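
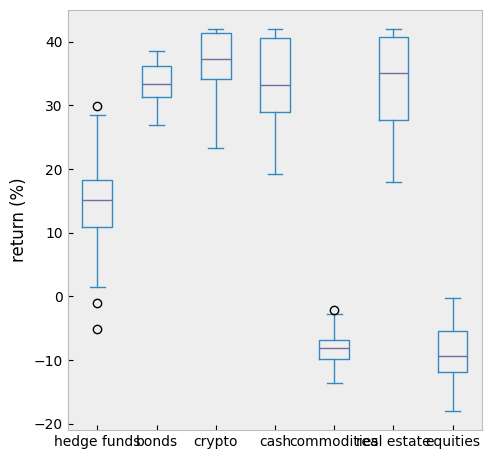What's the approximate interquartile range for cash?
≈ 10

Q3 ≈ 40, Q1 ≈ 30; IQR ≈ 10.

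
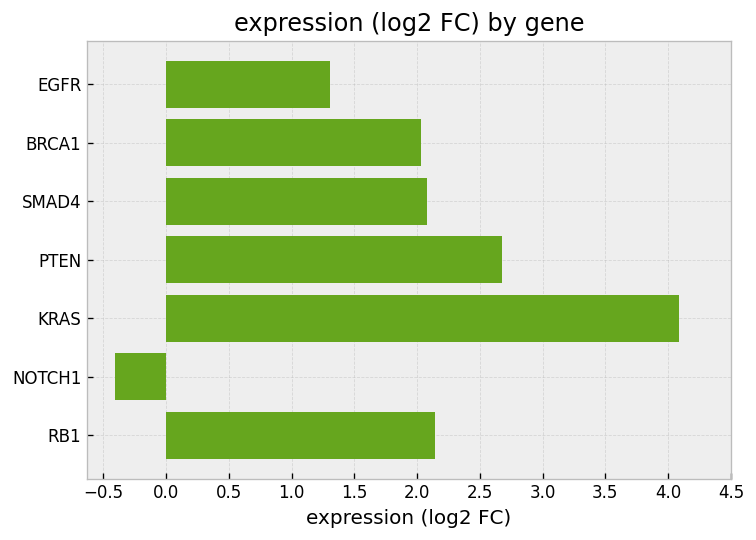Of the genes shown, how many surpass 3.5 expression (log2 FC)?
1

Above 3.5: KRAS.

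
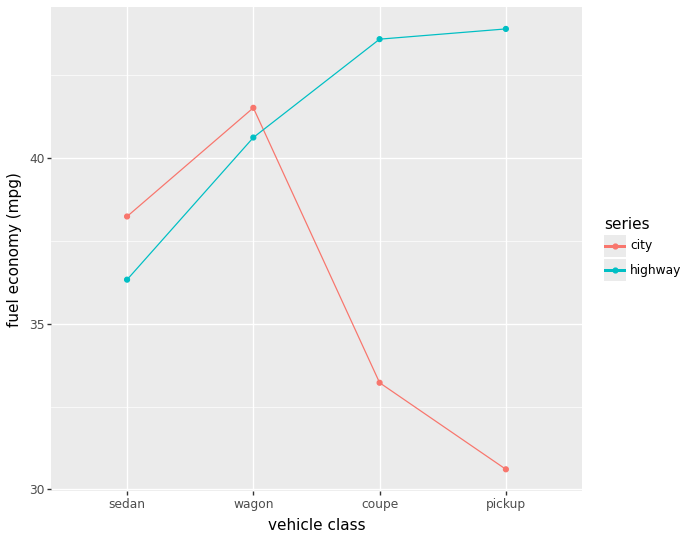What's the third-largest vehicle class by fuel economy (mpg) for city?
coupe

Top 4 for city: wagon ≈ 42, sedan ≈ 38, coupe ≈ 34, pickup ≈ 30.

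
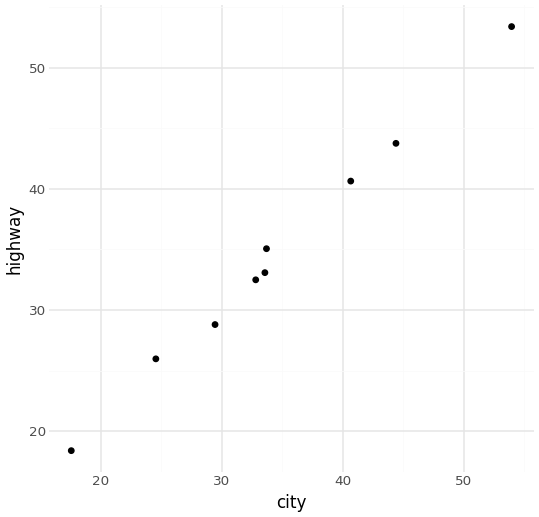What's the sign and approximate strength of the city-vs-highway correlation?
positive, strong

Points are positively correlated; strong (|r| ≈ 1.0).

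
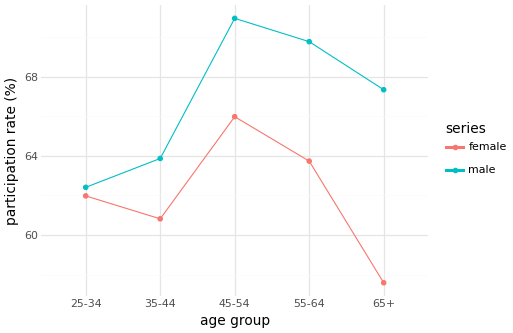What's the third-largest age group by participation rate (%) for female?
Top 4 for female: 45-54 ≈ 66, 55-64 ≈ 64, 25-34 ≈ 62, 35-44 ≈ 60.

25-34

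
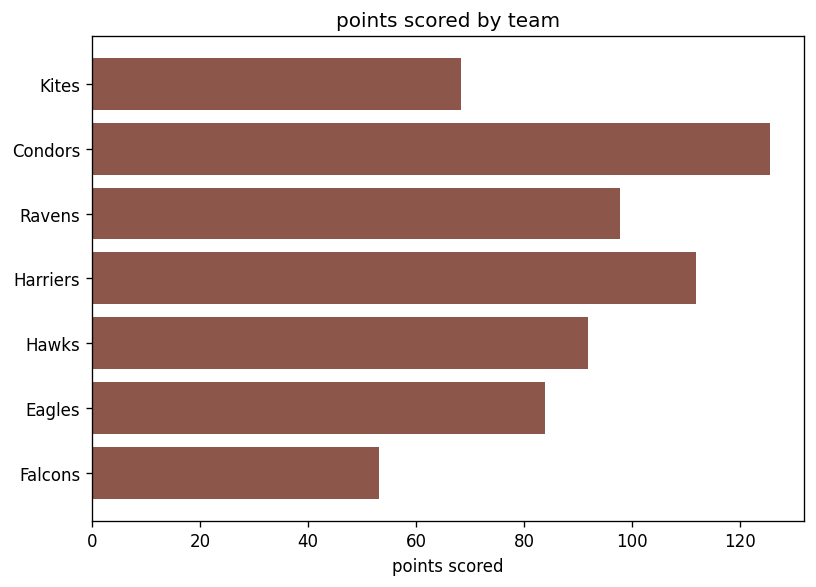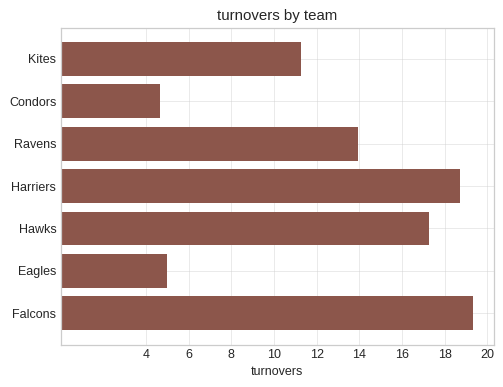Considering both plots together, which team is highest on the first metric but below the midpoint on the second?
Condors

Chart 2 median turnovers ≈ 14; below-median teams: Kites, Condors, Eagles. Among those, Condors has the highest points scored (≈ 120).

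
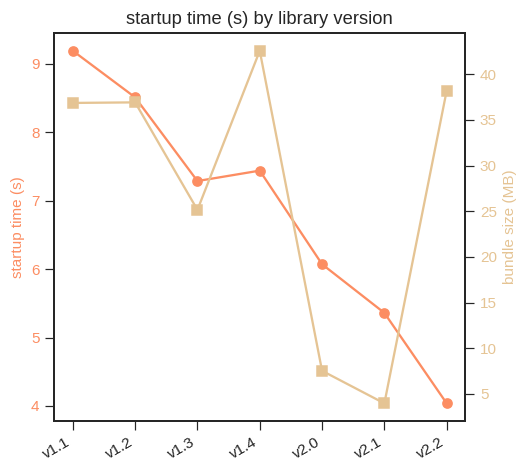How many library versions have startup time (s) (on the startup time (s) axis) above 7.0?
Above 7.0: v1.1, v1.2, v1.3, v1.4.

4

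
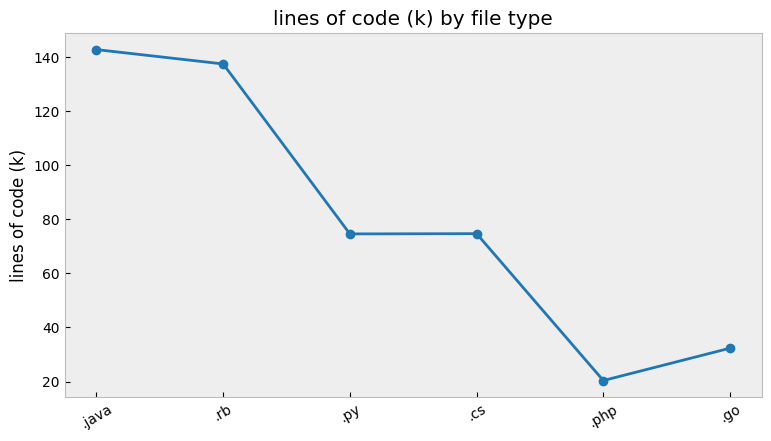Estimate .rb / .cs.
.rb ≈ 140, .cs ≈ 80; 140/80 ≈ 1.75.

≈ 1.75×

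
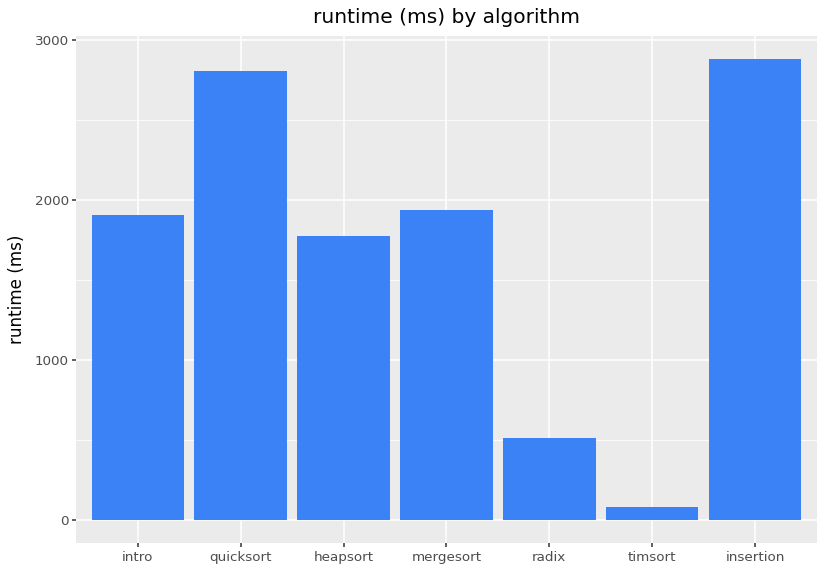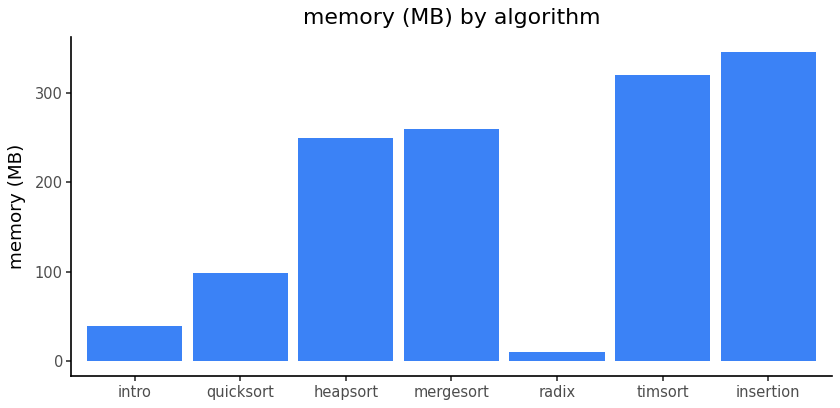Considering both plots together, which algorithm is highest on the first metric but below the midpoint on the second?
quicksort

Chart 2 median memory (MB) ≈ 250; below-median algorithms: intro, quicksort, radix. Among those, quicksort has the highest runtime (ms) (≈ 3000).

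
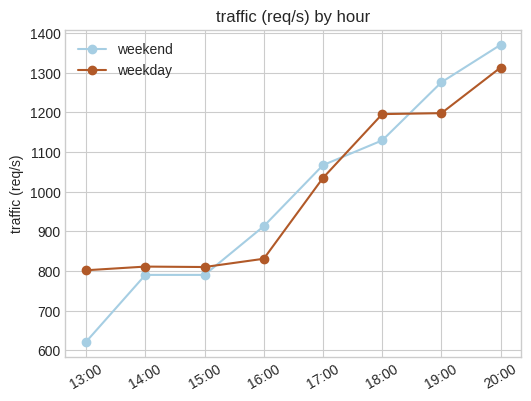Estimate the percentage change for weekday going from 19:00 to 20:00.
19:00 ≈ 1200, 20:00 ≈ 1300; (1300 − 1200) / 1200 ≈ +8.3%.

≈ +8.3%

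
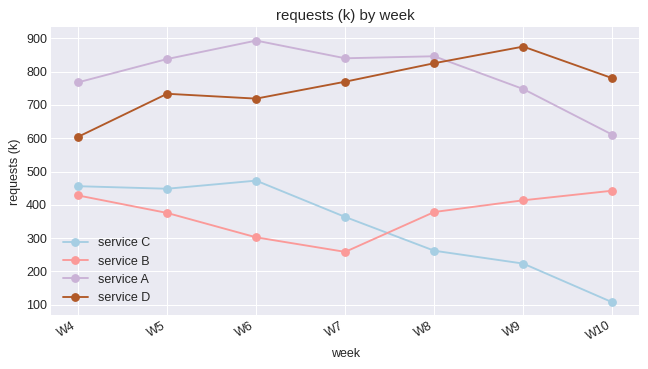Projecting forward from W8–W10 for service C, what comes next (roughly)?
Last three: 300, 200, 100 → slope ≈ -100/step → next ≈ 0.

≈ 0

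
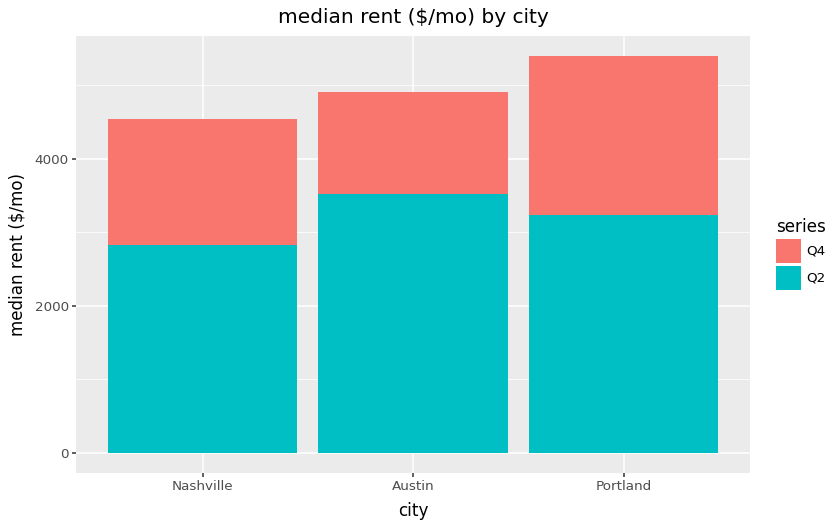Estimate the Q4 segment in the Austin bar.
≈ 1500

Q4 top ≈ 5000, bottom ≈ 3500; segment ≈ 1500.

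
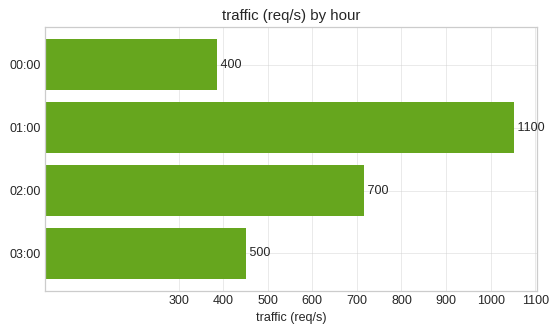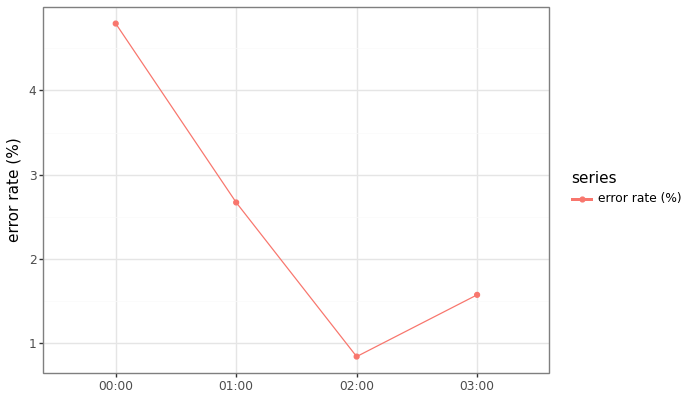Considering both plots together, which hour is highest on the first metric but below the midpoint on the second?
02:00

Chart 2 median error rate (%) ≈ 2; below-median hours: 02:00, 03:00. Among those, 02:00 has the highest traffic (req/s) (≈ 700).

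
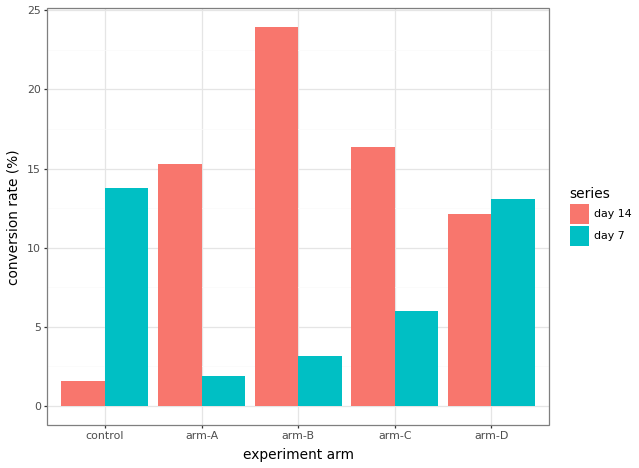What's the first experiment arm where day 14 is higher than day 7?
arm-A

control: day 14 ≈ 2 vs day 7 ≈ 14 (not yet); arm-A: day 14 ≈ 16 vs day 7 ≈ 2 (first crossover).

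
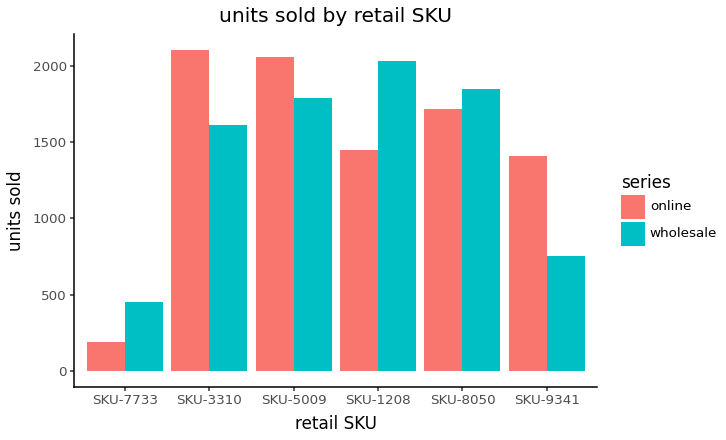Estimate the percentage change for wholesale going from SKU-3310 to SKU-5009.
≈ +12.5%

SKU-3310 ≈ 1600, SKU-5009 ≈ 1800; (1800 − 1600) / 1600 ≈ +12.5%.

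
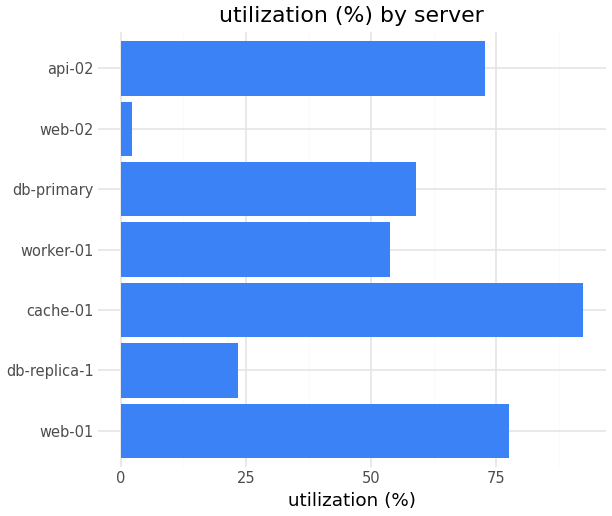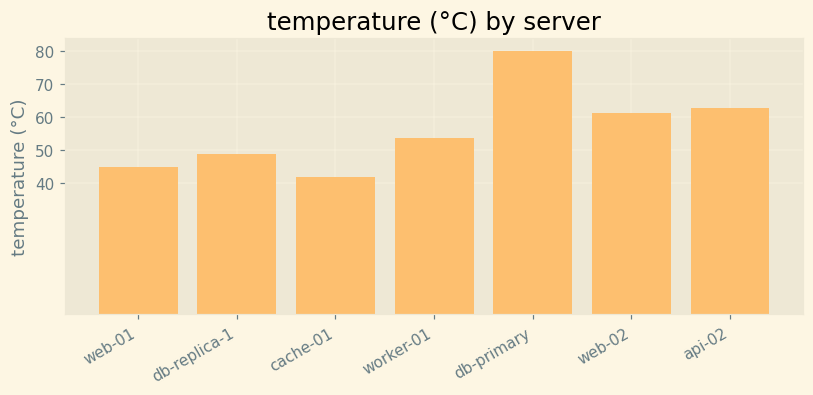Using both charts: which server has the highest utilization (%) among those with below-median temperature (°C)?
Chart 2 median temperature (°C) ≈ 50; below-median servers: web-01, db-replica-1, cache-01. Among those, cache-01 has the highest utilization (%) (≈ 90).

cache-01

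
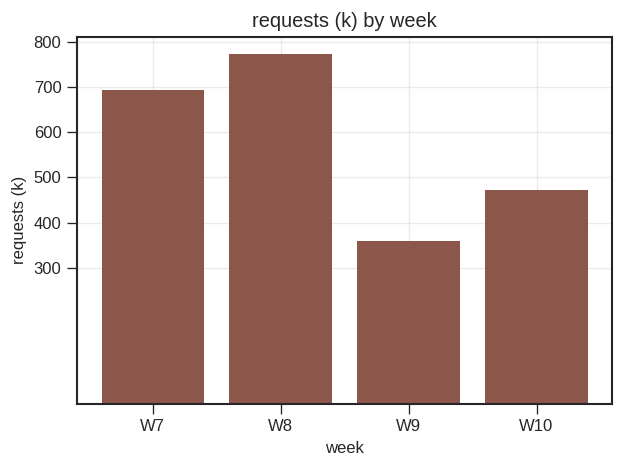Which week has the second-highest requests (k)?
Top 3: W8 ≈ 800, W7 ≈ 700, W10 ≈ 500.

W7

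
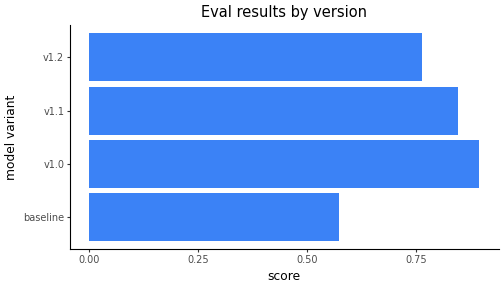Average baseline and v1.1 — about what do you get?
≈ 0.7

(0.6 + 0.8) / 2 ≈ 0.7.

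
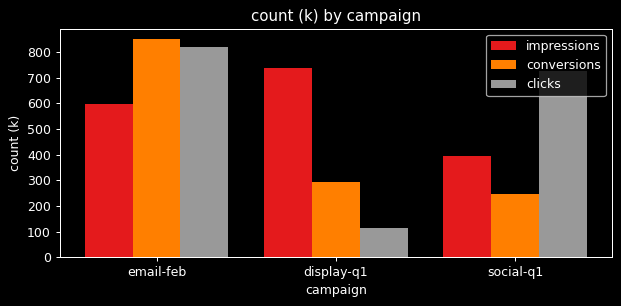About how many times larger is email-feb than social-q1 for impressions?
email-feb ≈ 600, social-q1 ≈ 400; 600/400 ≈ 1.5.

≈ 1.5×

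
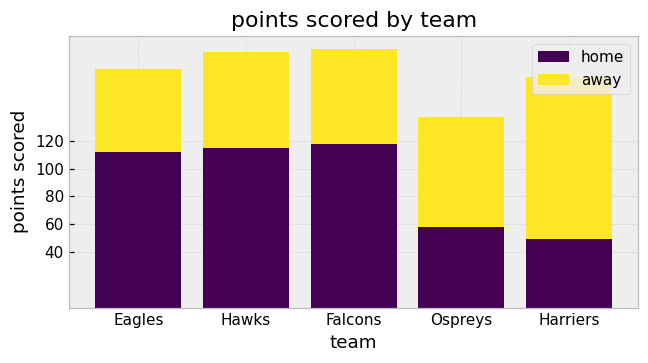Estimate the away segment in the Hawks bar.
away top ≈ 180, bottom ≈ 120; segment ≈ 60.

≈ 60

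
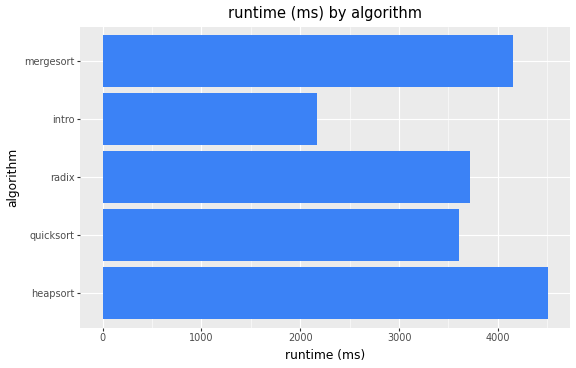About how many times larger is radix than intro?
radix ≈ 3500, intro ≈ 2000; 3500/2000 ≈ 1.75.

≈ 1.75×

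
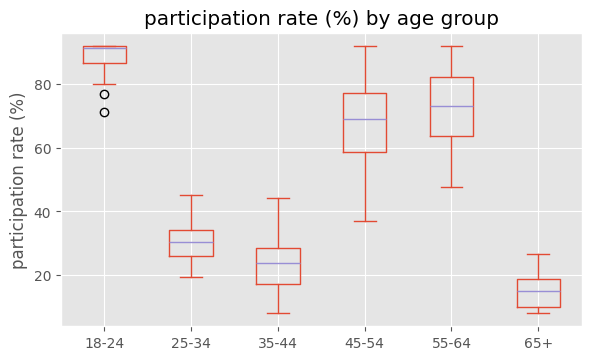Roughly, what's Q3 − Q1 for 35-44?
≈ 10

Q3 ≈ 30, Q1 ≈ 20; IQR ≈ 10.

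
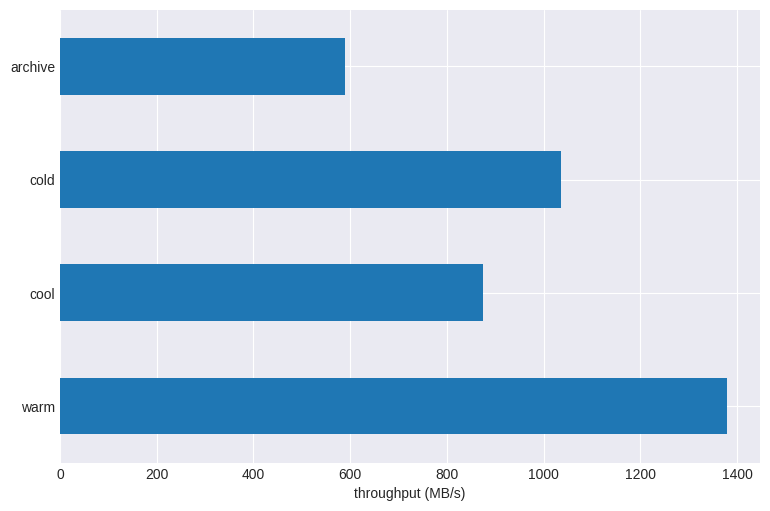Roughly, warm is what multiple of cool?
warm ≈ 1400, cool ≈ 800; 1400/800 ≈ 1.75.

≈ 1.75×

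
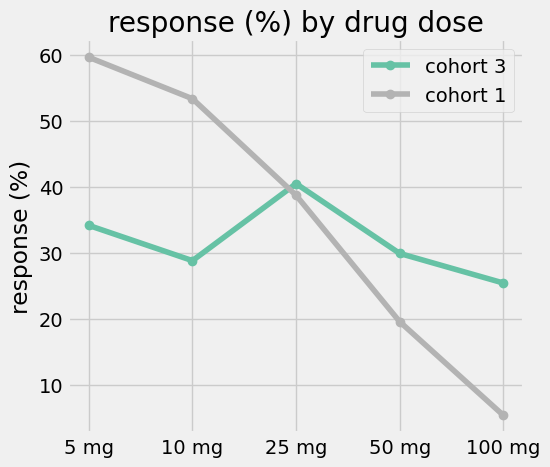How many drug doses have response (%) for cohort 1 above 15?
Above 15: 5 mg, 10 mg, 25 mg, 50 mg.

4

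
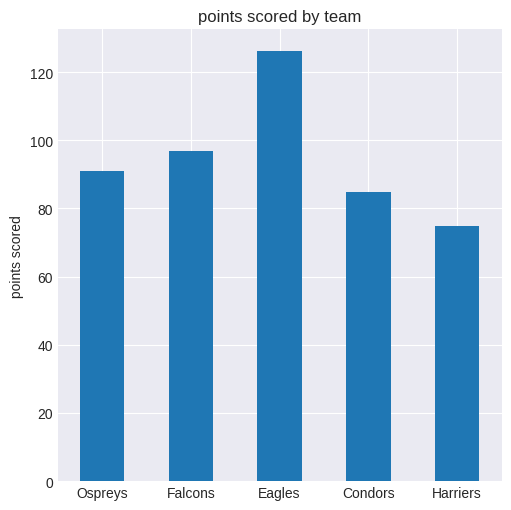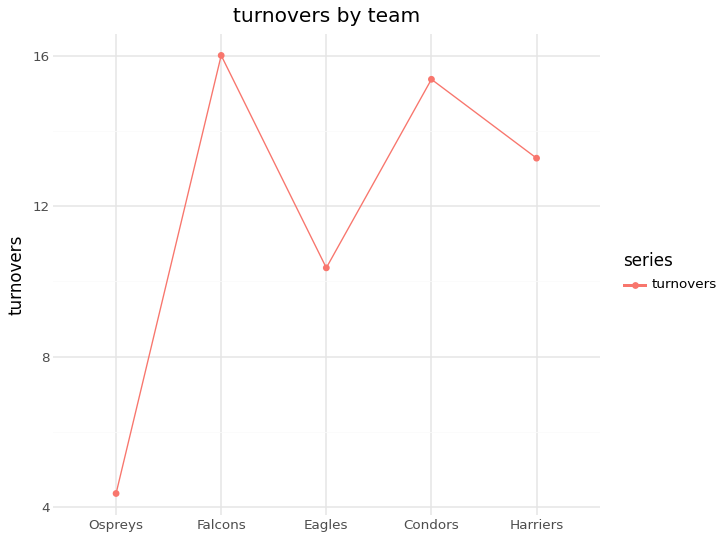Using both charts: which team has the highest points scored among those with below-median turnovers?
Eagles

Chart 2 median turnovers ≈ 14; below-median teams: Ospreys, Eagles. Among those, Eagles has the highest points scored (≈ 120).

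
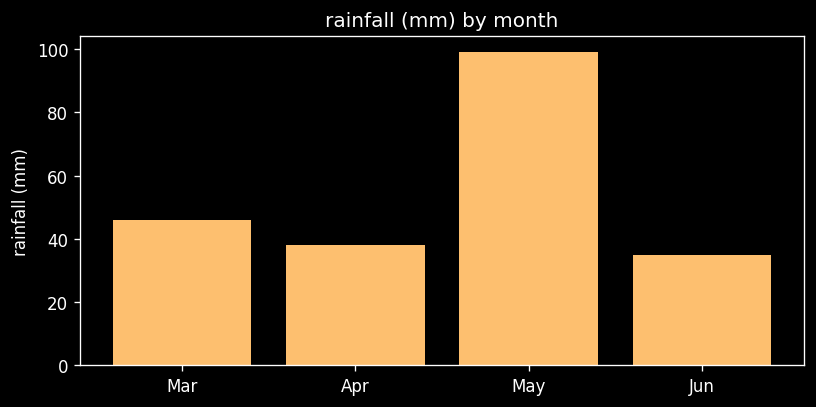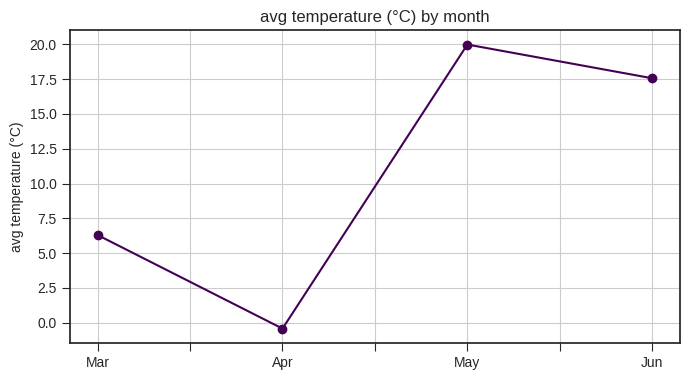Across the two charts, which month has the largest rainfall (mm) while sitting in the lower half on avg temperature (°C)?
Chart 2 median avg temperature (°C) ≈ 12; below-median months: Mar, Apr. Among those, Mar has the highest rainfall (mm) (≈ 50).

Mar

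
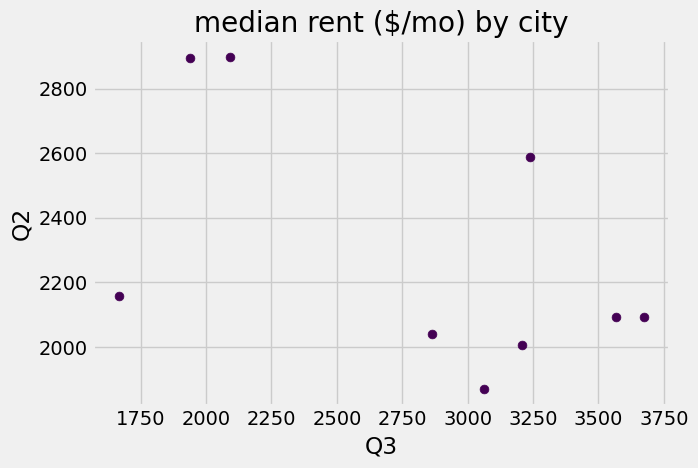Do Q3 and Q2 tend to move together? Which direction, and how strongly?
negative, moderate

Points are negatively correlated; moderate (|r| ≈ 0.5).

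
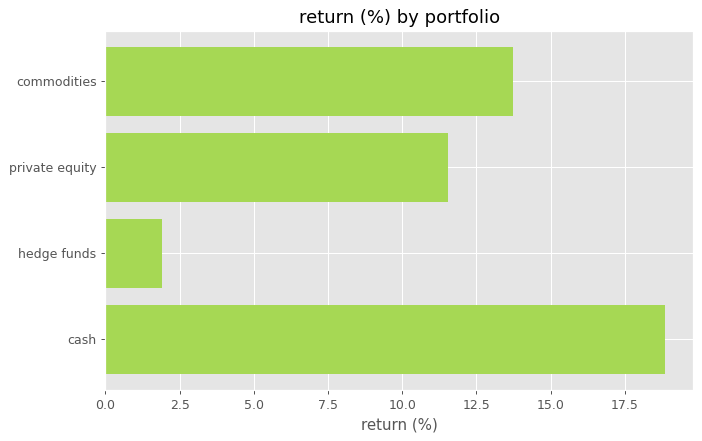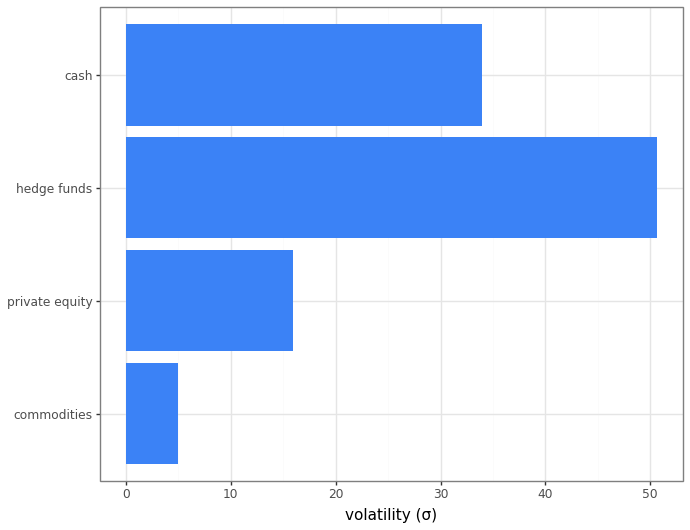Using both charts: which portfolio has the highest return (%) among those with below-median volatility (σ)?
Chart 2 median volatility (σ) ≈ 25; below-median portfolios: commodities, private equity. Among those, commodities has the highest return (%) (≈ 14).

commodities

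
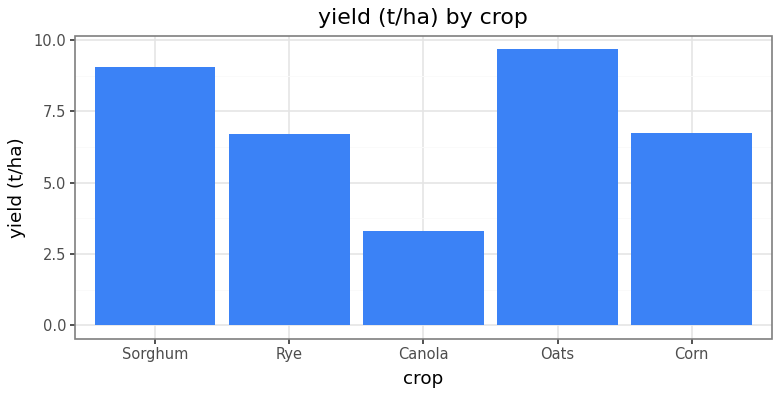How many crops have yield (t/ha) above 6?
Above 6: Sorghum, Rye, Oats, Corn.

4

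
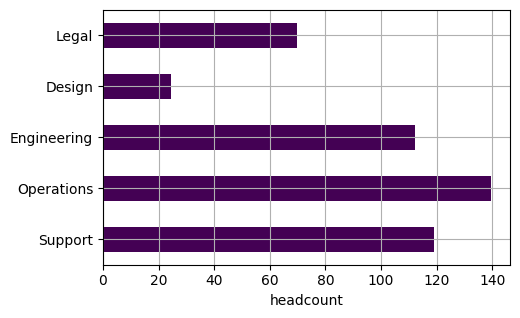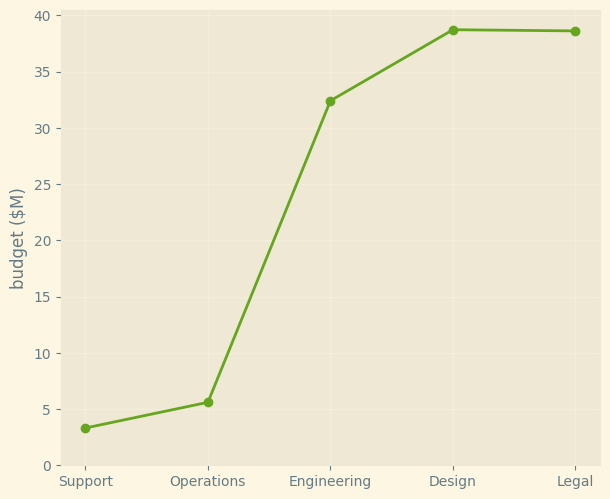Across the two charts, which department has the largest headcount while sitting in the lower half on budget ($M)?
Chart 2 median budget ($M) ≈ 30; below-median departments: Support, Operations. Among those, Operations has the highest headcount (≈ 140).

Operations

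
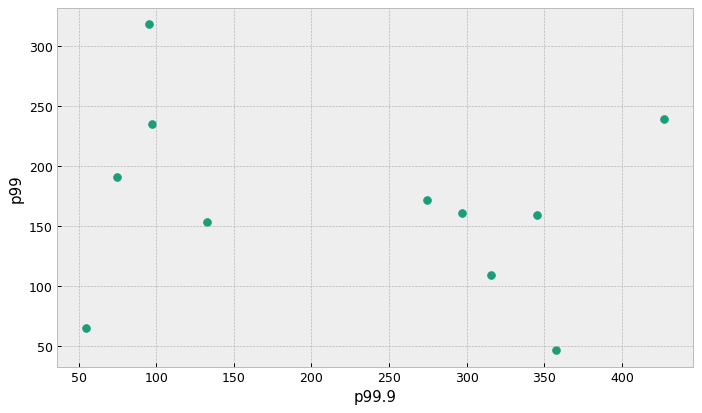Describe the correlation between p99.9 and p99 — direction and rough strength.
Points are roughly uncorrelated; weak (|r| ≈ 0.2).

no clear correlation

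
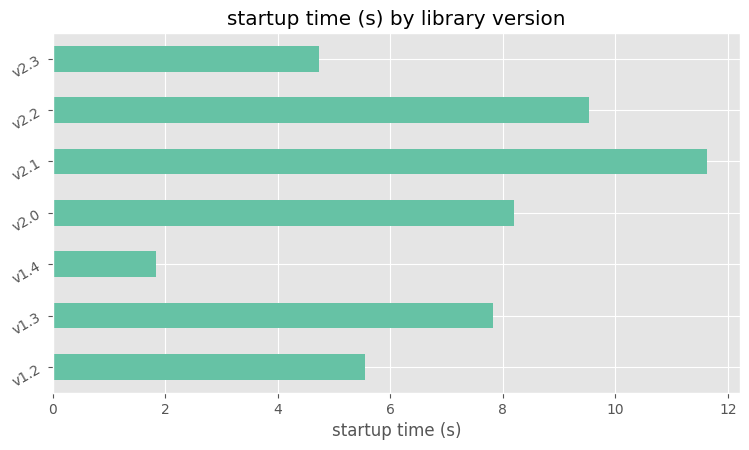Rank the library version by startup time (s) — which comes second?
Top 3: v2.1 ≈ 12, v2.2 ≈ 10, v2.0 ≈ 8.

v2.2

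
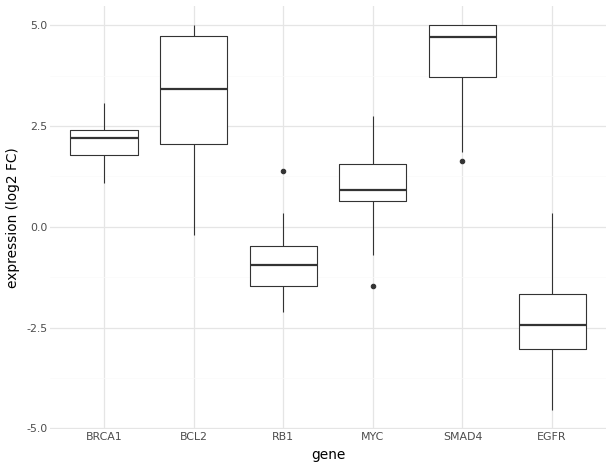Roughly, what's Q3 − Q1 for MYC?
Q3 ≈ 1.5, Q1 ≈ 0.5; IQR ≈ 1.0.

≈ 1.0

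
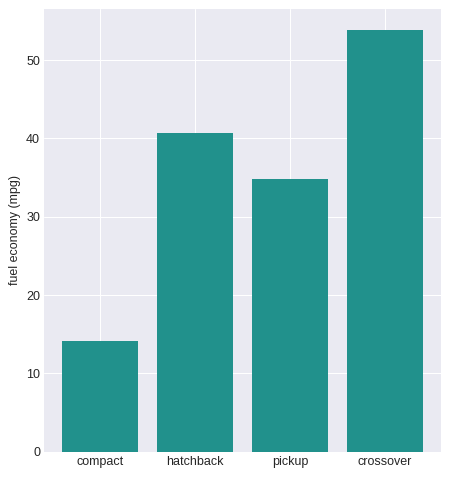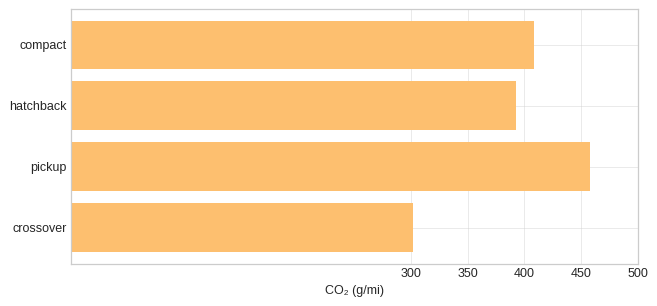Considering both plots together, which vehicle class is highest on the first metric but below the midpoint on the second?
Chart 2 median CO₂ (g/mi) ≈ 400; below-median vehicle classes: hatchback, crossover. Among those, crossover has the highest fuel economy (mpg) (≈ 55).

crossover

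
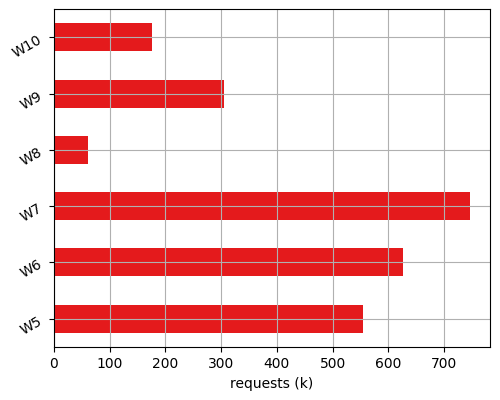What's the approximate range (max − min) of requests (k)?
≈ 600

Max W7 ≈ 700, min W8 ≈ 100; range ≈ 600.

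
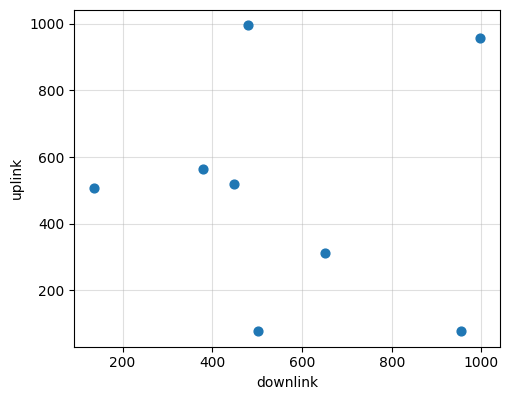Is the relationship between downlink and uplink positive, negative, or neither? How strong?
Points are roughly uncorrelated; weak (|r| ≈ 0.0).

no clear correlation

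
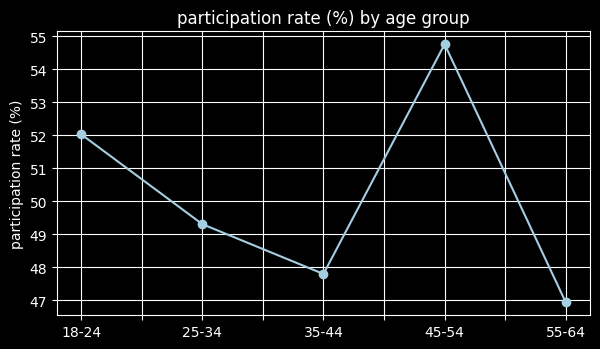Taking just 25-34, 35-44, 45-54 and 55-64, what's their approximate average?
≈ 50

(49 + 48 + 55 + 47) / 4 ≈ 50.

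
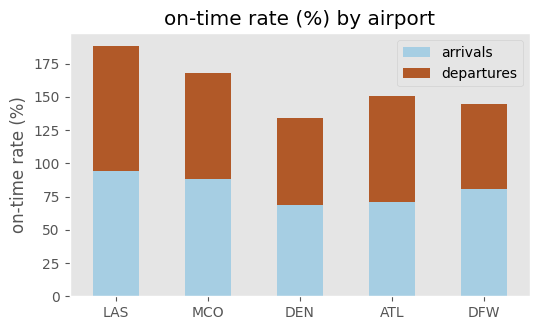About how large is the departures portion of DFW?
departures top ≈ 140, bottom ≈ 80; segment ≈ 60.

≈ 60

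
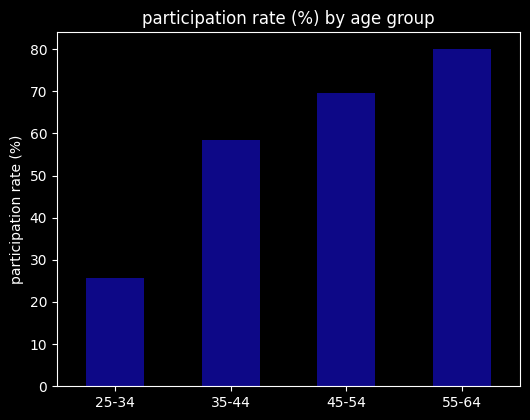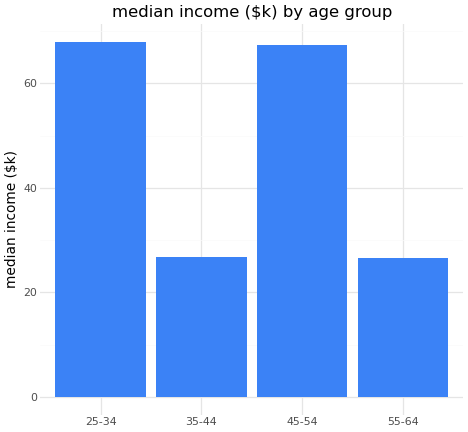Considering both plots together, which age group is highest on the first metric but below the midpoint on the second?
Chart 2 median median income ($k) ≈ 50; below-median age groups: 35-44, 55-64. Among those, 55-64 has the highest participation rate (%) (≈ 80).

55-64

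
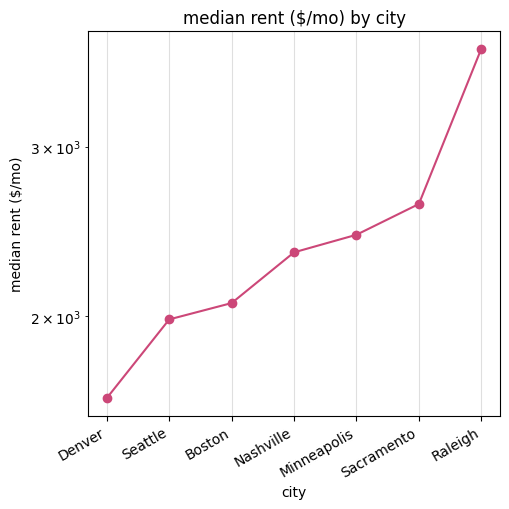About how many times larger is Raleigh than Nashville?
≈ 1.58×

Raleigh ≈ 3800, Nashville ≈ 2400; 3800/2400 ≈ 1.58.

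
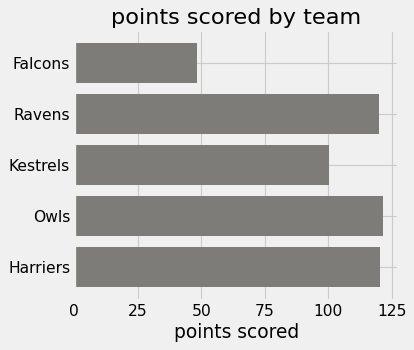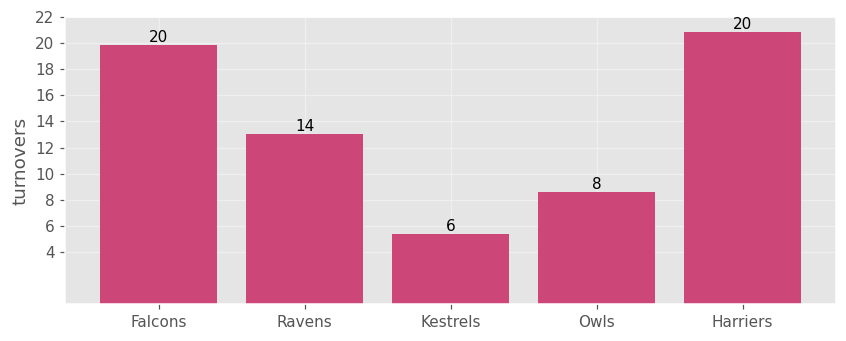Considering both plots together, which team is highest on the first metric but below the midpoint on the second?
Owls

Chart 2 median turnovers ≈ 14; below-median teams: Kestrels, Owls. Among those, Owls has the highest points scored (≈ 120).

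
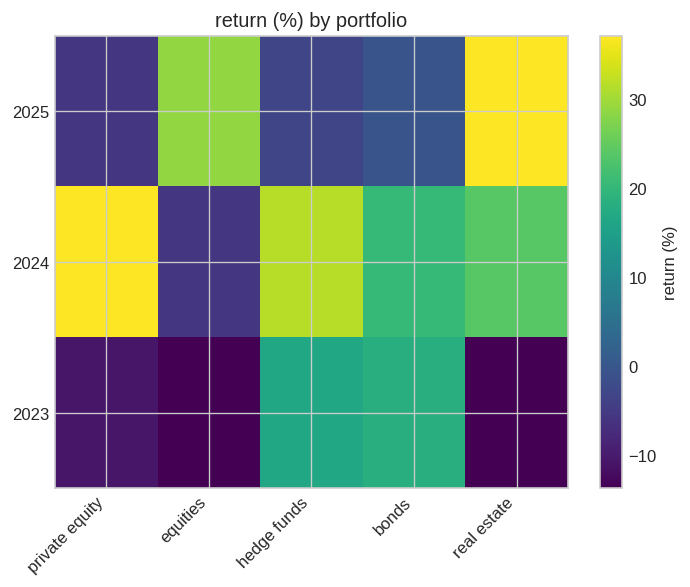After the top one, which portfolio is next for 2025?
Top 3 for 2025: real estate ≈ 35, equities ≈ 30, bonds ≈ 0.

equities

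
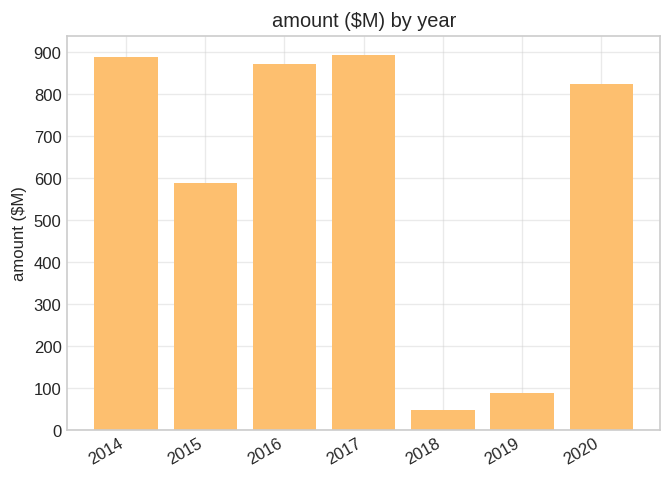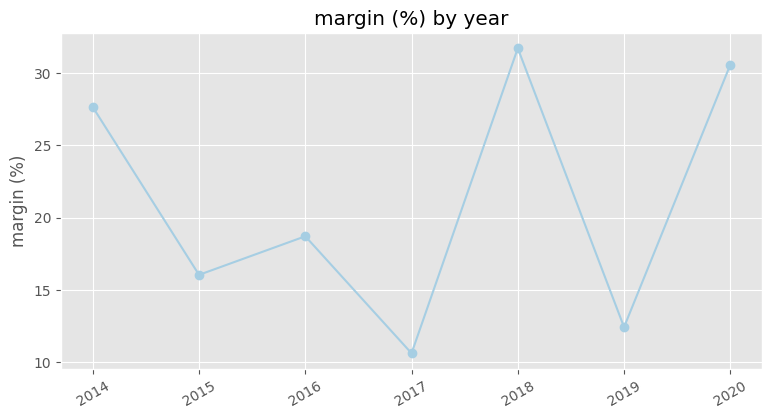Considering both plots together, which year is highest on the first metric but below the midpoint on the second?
Chart 2 median margin (%) ≈ 20; below-median years: 2015, 2017, 2019. Among those, 2017 has the highest amount ($M) (≈ 900).

2017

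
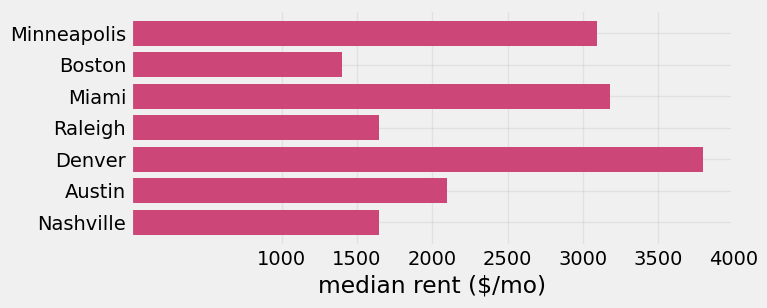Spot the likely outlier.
Denver ≈ 4000; the rest sit between ≈ 1500 and ≈ 3000.

Denver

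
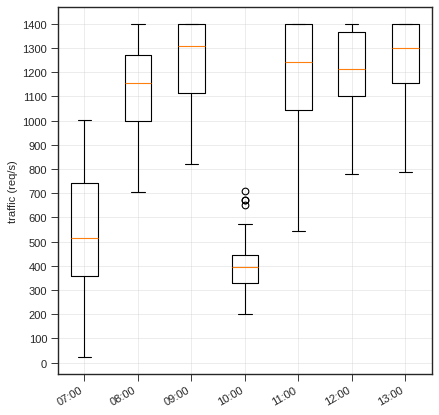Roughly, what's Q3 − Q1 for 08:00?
Q3 ≈ 1300, Q1 ≈ 1000; IQR ≈ 300.

≈ 300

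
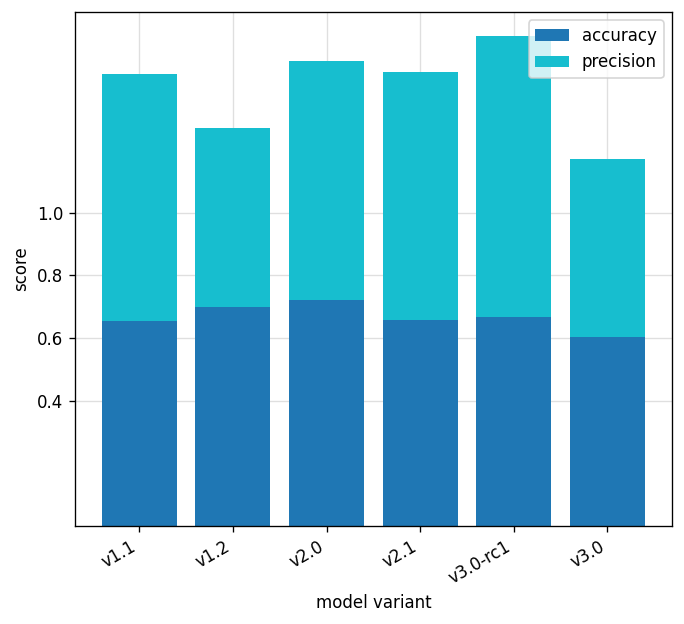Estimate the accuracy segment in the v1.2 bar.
≈ 0.6

accuracy top ≈ 0.6, bottom ≈ 0.0; segment ≈ 0.6.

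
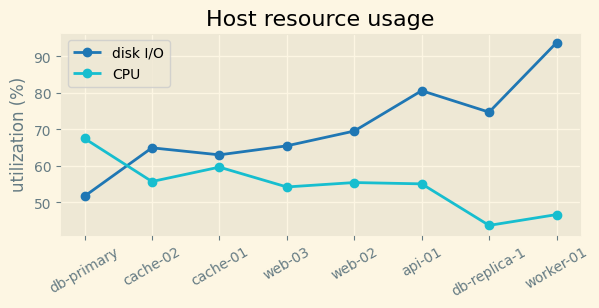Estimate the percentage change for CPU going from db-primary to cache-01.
≈ -14.3%

db-primary ≈ 70, cache-01 ≈ 60; (60 − 70) / 70 ≈ -14.3%.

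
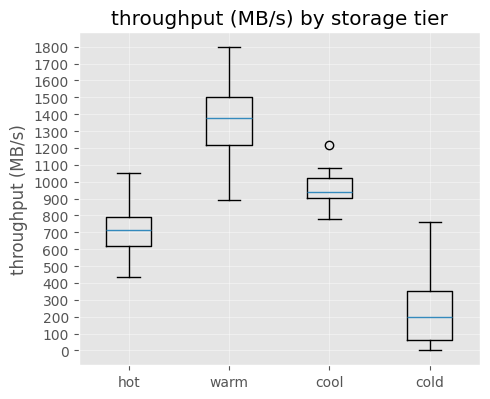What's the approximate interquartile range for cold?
Q3 ≈ 400, Q1 ≈ 100; IQR ≈ 300.

≈ 300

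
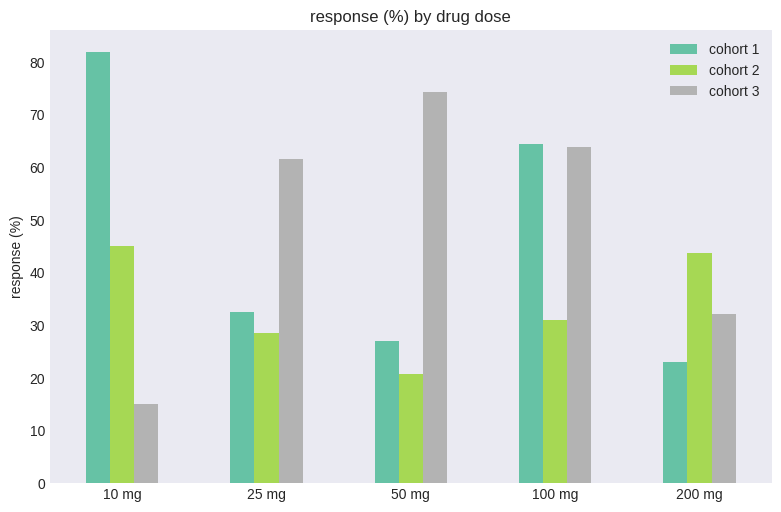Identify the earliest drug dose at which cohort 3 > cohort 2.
25 mg

10 mg: cohort 3 ≈ 20 vs cohort 2 ≈ 50 (not yet); 25 mg: cohort 3 ≈ 60 vs cohort 2 ≈ 30 (first crossover).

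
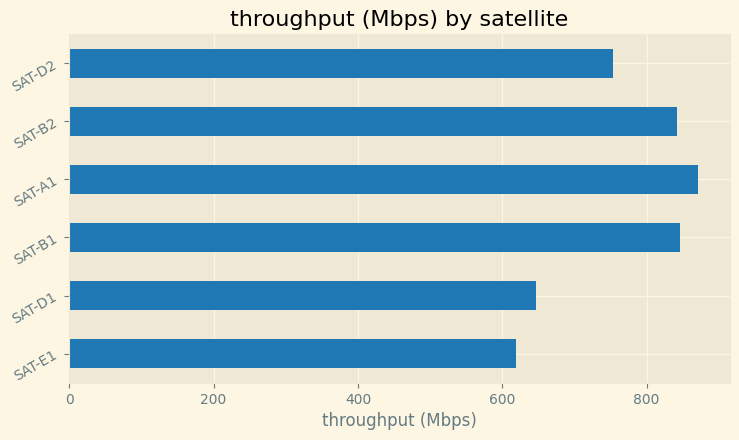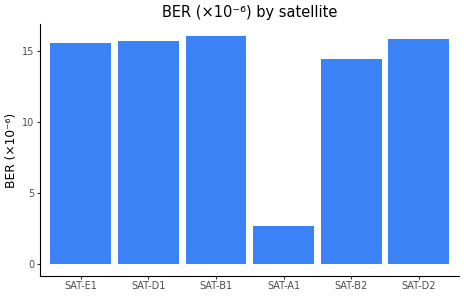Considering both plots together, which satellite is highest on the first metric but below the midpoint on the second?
Chart 2 median BER (×10⁻⁶) ≈ 16; below-median satellites: SAT-E1, SAT-A1, SAT-B2. Among those, SAT-A1 has the highest throughput (Mbps) (≈ 900).

SAT-A1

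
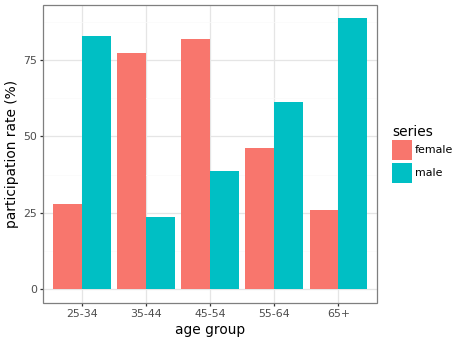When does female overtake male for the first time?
25-34: female ≈ 30 vs male ≈ 80 (not yet); 35-44: female ≈ 80 vs male ≈ 20 (first crossover).

35-44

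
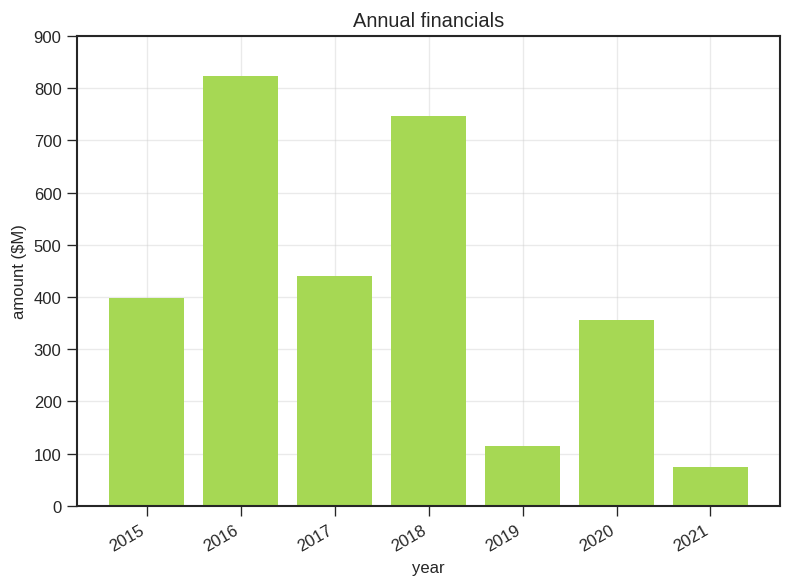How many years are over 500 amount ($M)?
Above 500: 2016, 2018.

2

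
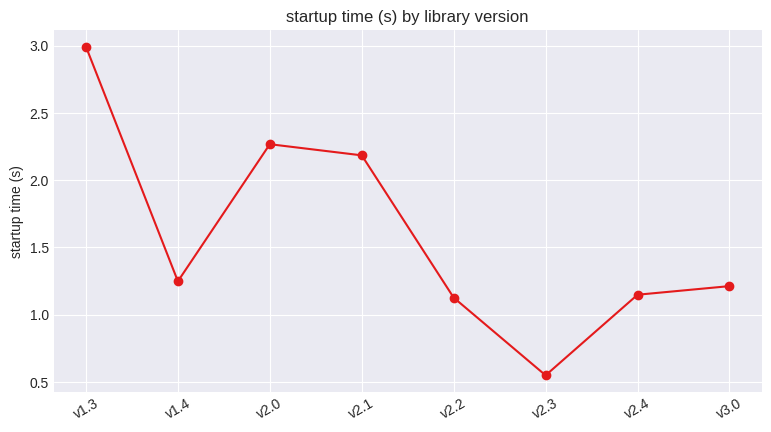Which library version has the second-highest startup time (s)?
Top 3: v1.3 ≈ 3.0, v2.0 ≈ 2.5, v2.1 ≈ 2.0.

v2.0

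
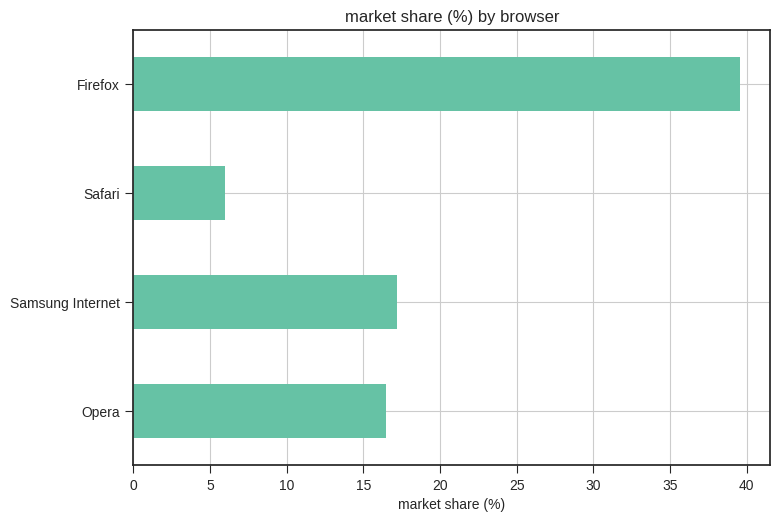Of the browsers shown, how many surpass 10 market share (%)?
Above 10: Opera, Samsung Internet, Firefox.

3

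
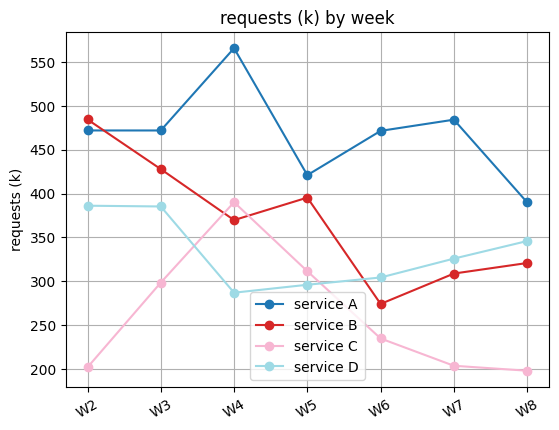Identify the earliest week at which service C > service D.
W4

W3: service C ≈ 300 vs service D ≈ 400 (not yet); W4: service C ≈ 400 vs service D ≈ 300 (first crossover).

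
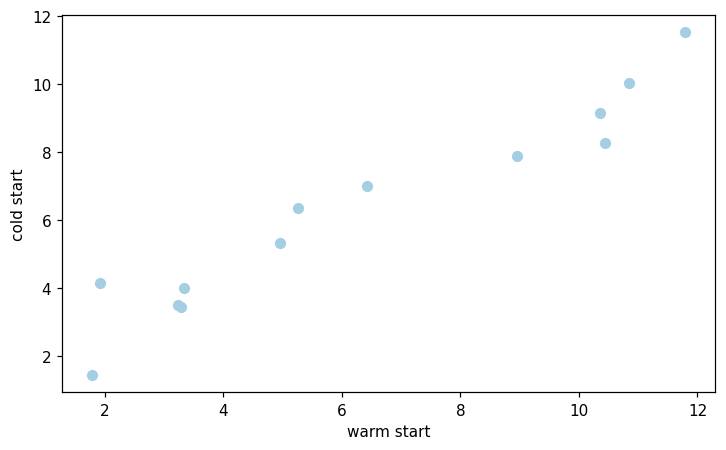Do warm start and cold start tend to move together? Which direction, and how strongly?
positive, strong

Points are positively correlated; strong (|r| ≈ 1.0).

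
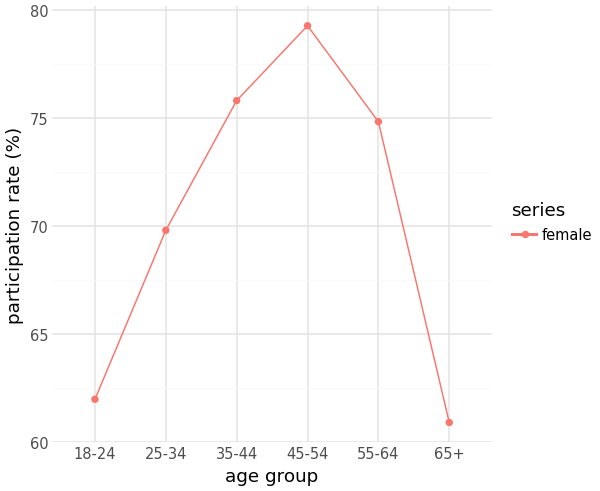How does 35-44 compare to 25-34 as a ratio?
35-44 ≈ 76, 25-34 ≈ 70; 76/70 ≈ 1.09.

≈ 1.09×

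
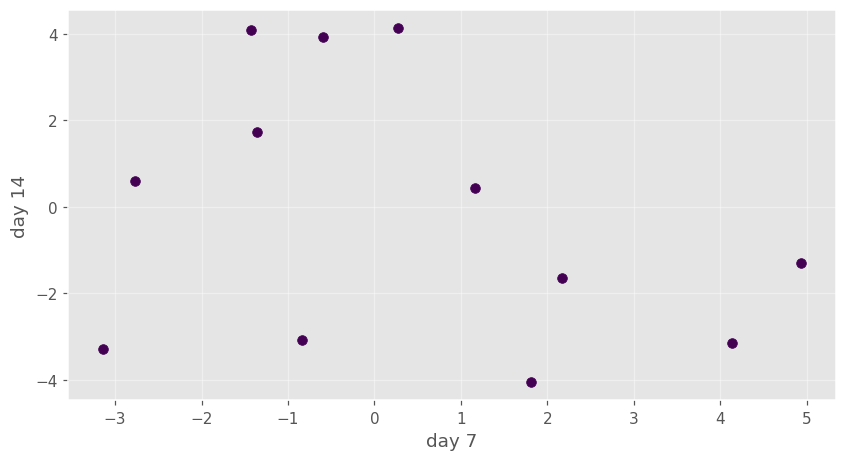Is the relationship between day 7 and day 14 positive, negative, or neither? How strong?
negative, weak

Points are negatively correlated; weak (|r| ≈ 0.3).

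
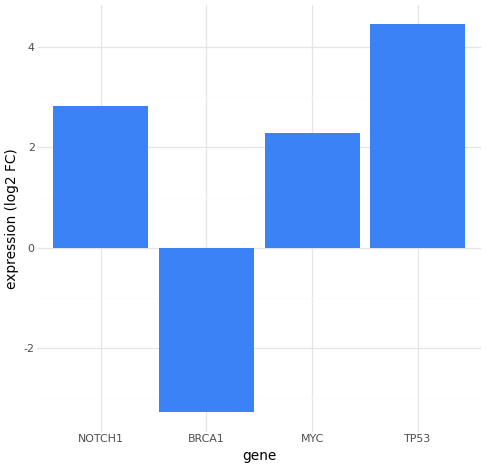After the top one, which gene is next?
NOTCH1

Top 3: TP53 ≈ 4, NOTCH1 ≈ 3, MYC ≈ 2.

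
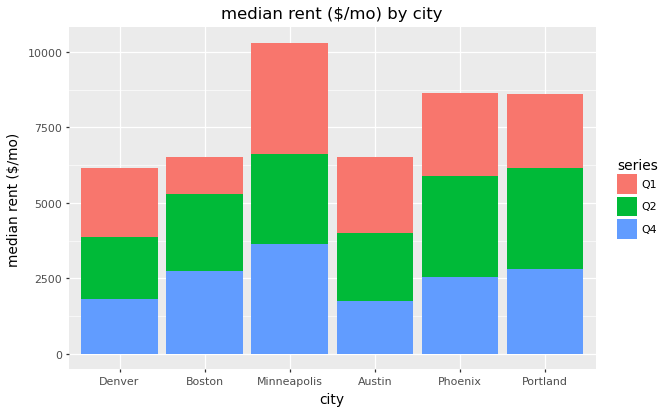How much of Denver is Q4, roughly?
Q4 top ≈ 2000, bottom ≈ 0; segment ≈ 2000.

≈ 2000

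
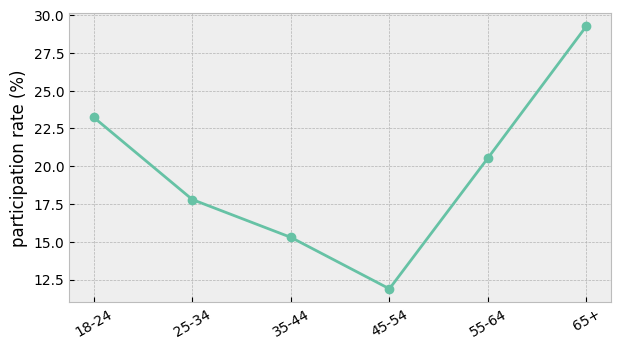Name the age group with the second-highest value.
Top 3: 65+ ≈ 30, 18-24 ≈ 24, 55-64 ≈ 20.

18-24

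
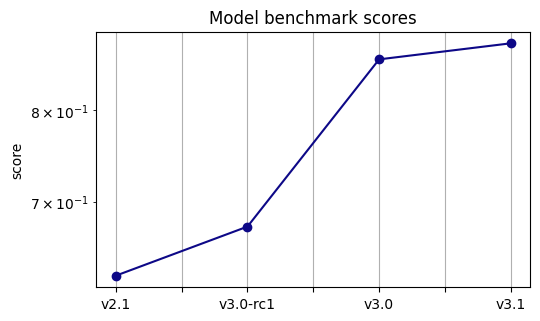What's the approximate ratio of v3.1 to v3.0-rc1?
≈ 1.29×

v3.1 ≈ 0.90, v3.0-rc1 ≈ 0.70; 0.90/0.70 ≈ 1.29.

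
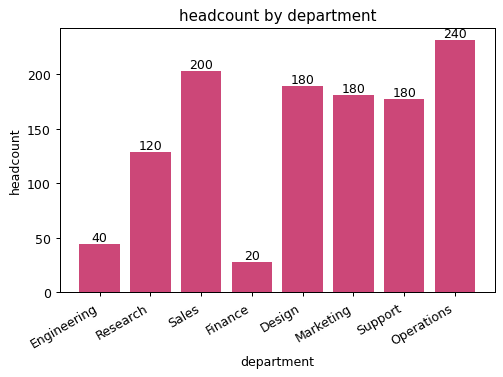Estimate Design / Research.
≈ 1.5×

Design ≈ 180, Research ≈ 120; 180/120 ≈ 1.5.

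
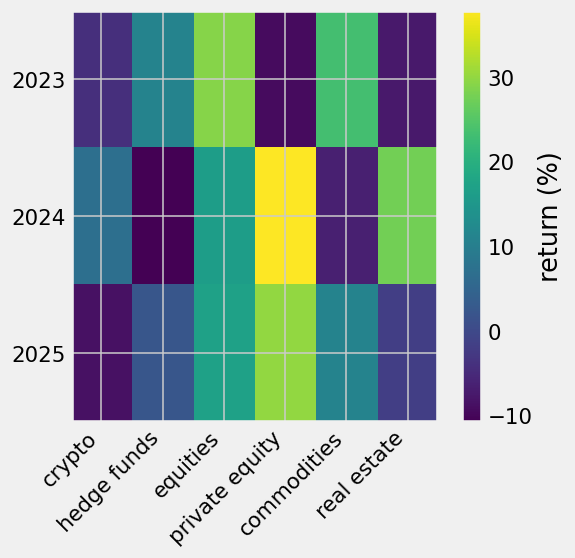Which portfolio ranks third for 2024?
equities

Top 4 for 2024: private equity ≈ 40, real estate ≈ 30, equities ≈ 15, crypto ≈ 5.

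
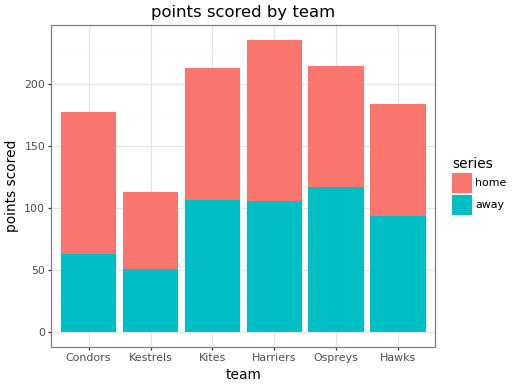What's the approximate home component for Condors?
≈ 120

home top ≈ 180, bottom ≈ 60; segment ≈ 120.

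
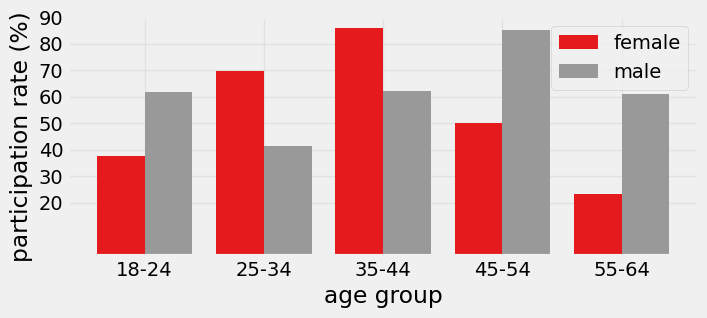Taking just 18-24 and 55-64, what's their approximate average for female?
(40 + 20) / 2 ≈ 30.

≈ 30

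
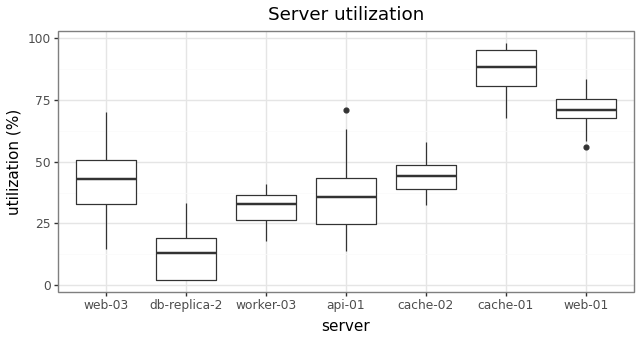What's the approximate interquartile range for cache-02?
≈ 10

Q3 ≈ 50, Q1 ≈ 40; IQR ≈ 10.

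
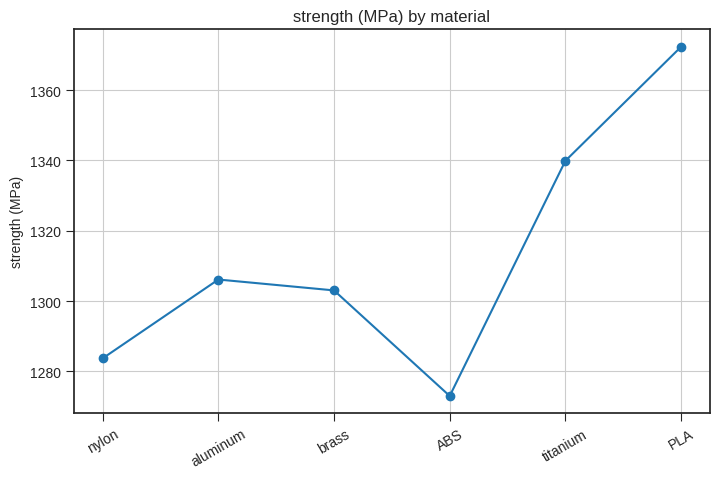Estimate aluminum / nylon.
aluminum ≈ 1310, nylon ≈ 1280; 1310/1280 ≈ 1.02.

≈ 1.02×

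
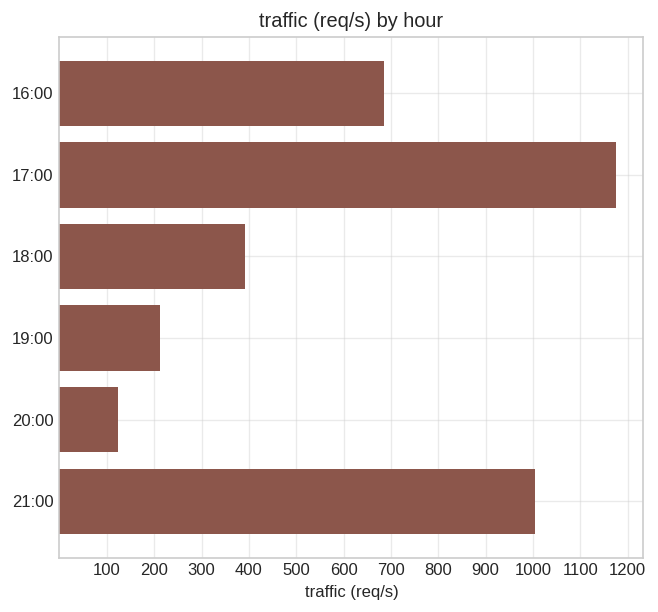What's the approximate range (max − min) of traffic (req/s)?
≈ 1100

Max 17:00 ≈ 1200, min 20:00 ≈ 100; range ≈ 1100.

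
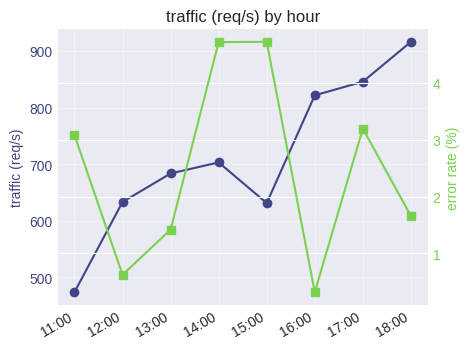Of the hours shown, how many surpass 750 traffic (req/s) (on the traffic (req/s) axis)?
Above 750: 16:00, 17:00, 18:00.

3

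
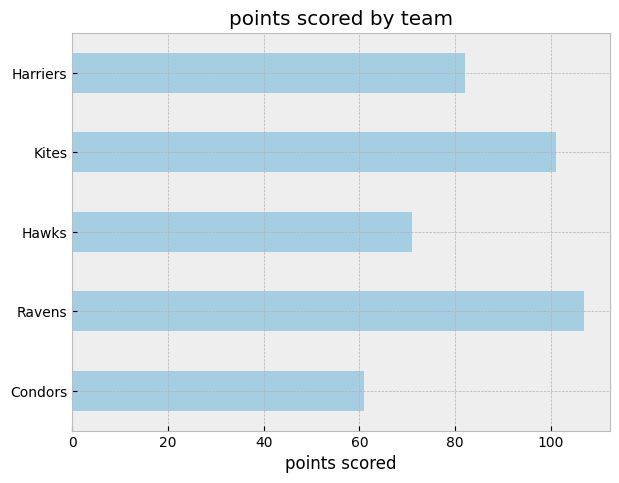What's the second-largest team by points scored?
Top 3: Ravens ≈ 110, Kites ≈ 100, Harriers ≈ 80.

Kites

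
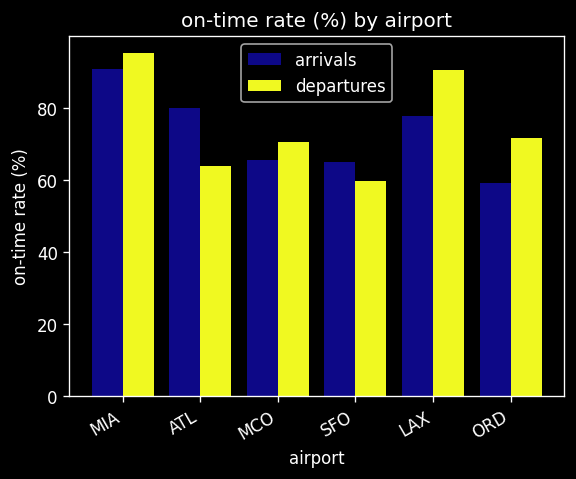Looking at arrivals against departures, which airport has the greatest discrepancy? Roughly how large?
ATL: arrivals ≈ 80, departures ≈ 60 → gap ≈ 20. Next-largest (LAX) is only ≈ 10.

ATL, ≈ 20 %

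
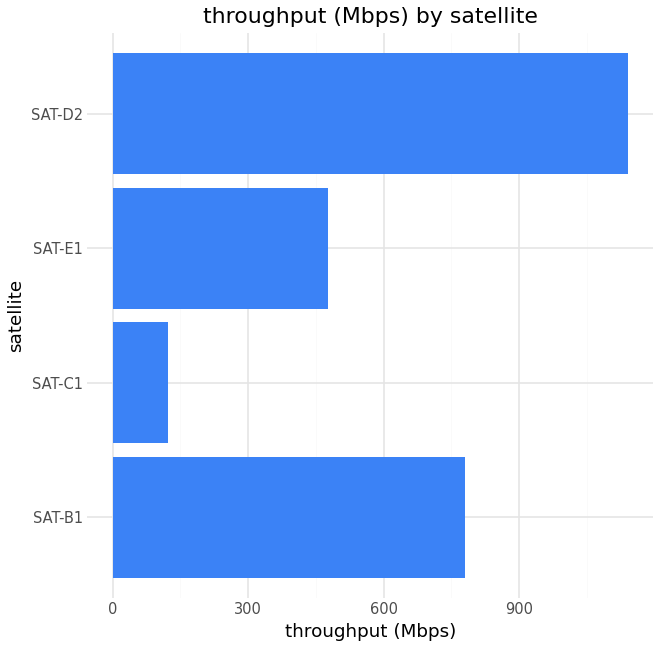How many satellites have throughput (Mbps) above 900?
1

Above 900: SAT-D2.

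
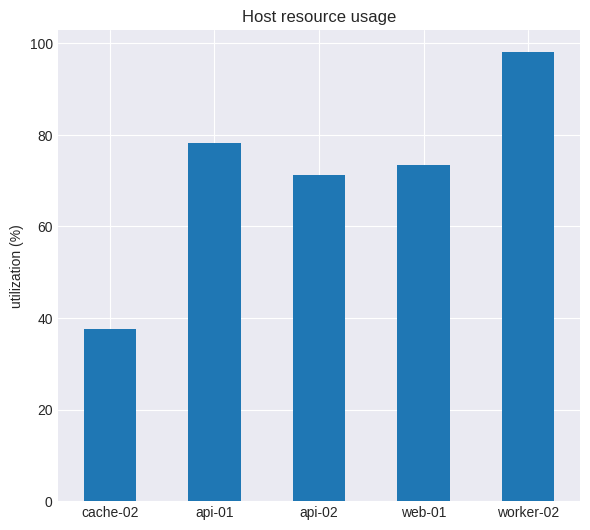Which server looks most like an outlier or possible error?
cache-02

cache-02 ≈ 40; the rest sit between ≈ 70 and ≈ 100.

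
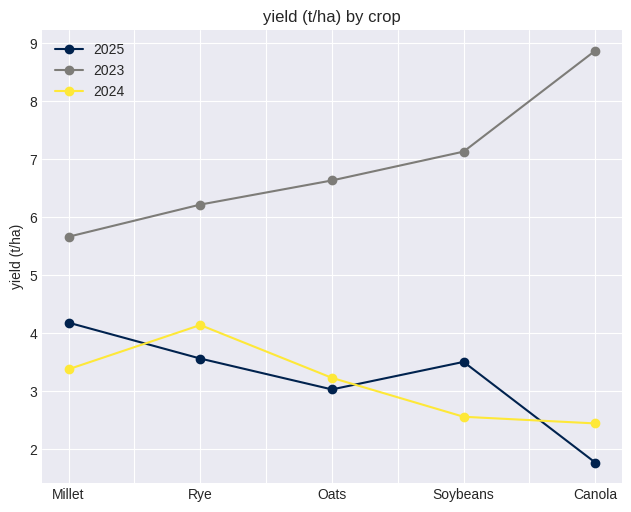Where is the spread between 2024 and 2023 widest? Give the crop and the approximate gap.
Canola: 2024 ≈ 2, 2023 ≈ 9 → gap ≈ 7. Next-largest (Soybeans) is only ≈ 4.

Canola, ≈ 7 t/ha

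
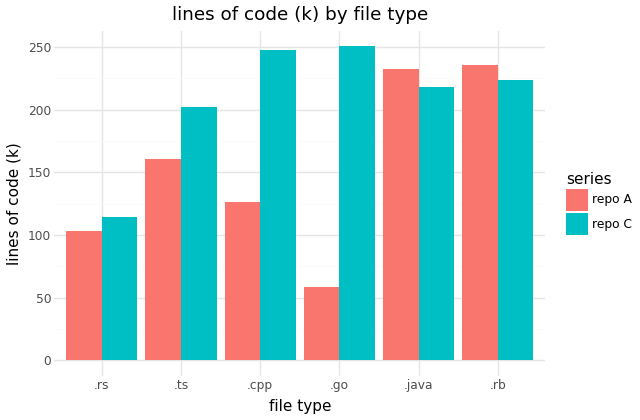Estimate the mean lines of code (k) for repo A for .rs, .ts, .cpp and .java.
(100 + 150 + 125 + 225) / 4 ≈ 150.

≈ 150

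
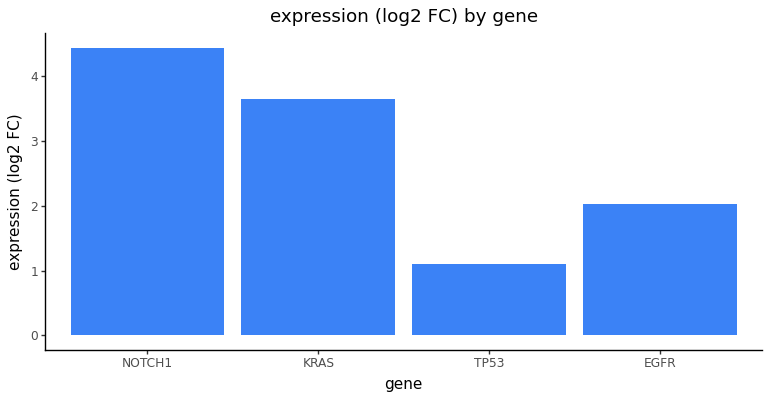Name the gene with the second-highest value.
KRAS

Top 3: NOTCH1 ≈ 4.5, KRAS ≈ 3.5, EGFR ≈ 2.0.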